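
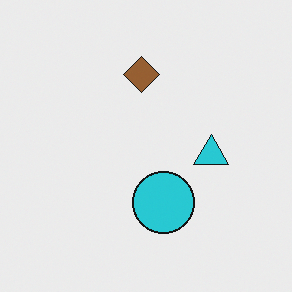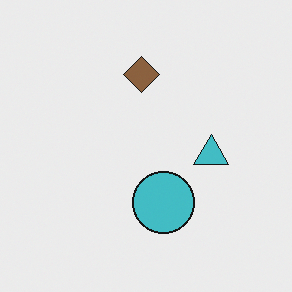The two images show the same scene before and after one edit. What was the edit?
The transformation is: slightly desaturated.

All colors are more muted and greyish — a global saturation change.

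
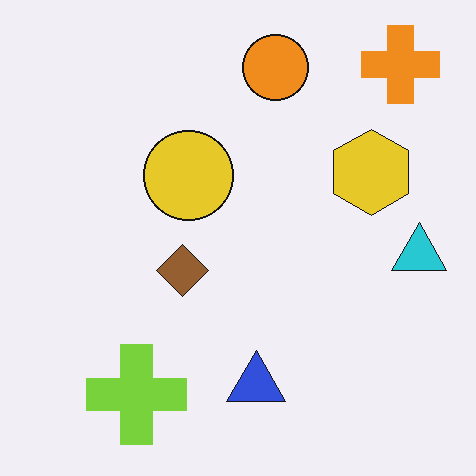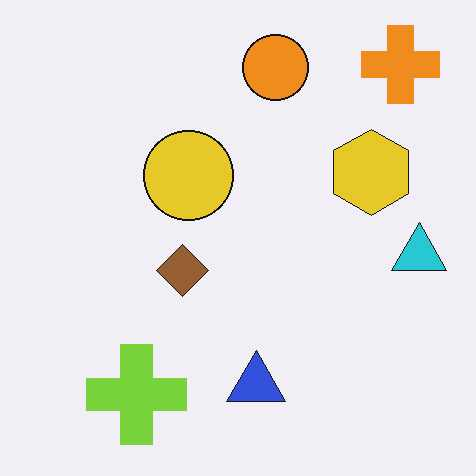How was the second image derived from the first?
The image was JPEG-compressed with visible artifacts.

Blocky 8×8 compression artifacts appear around shape edges and the flat background shows ringing — characteristic JPEG degradation.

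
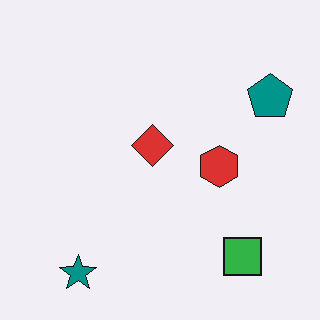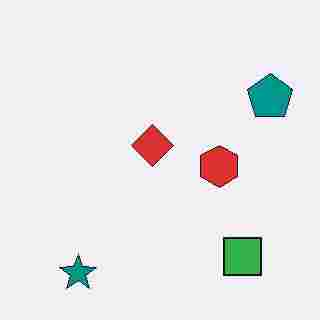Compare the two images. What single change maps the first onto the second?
The transformation is: degraded with heavy JPEG compression.

Blocky 8×8 compression artifacts appear around shape edges and the flat background shows ringing — characteristic JPEG degradation.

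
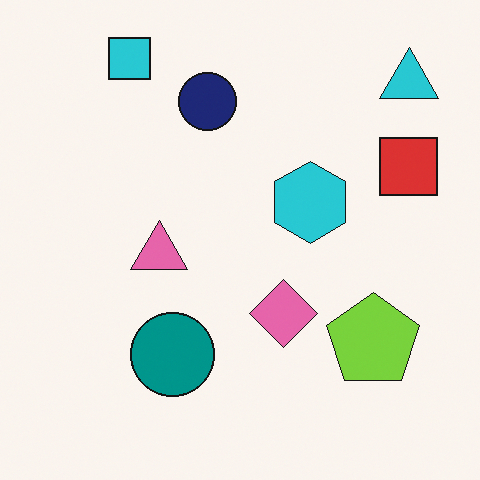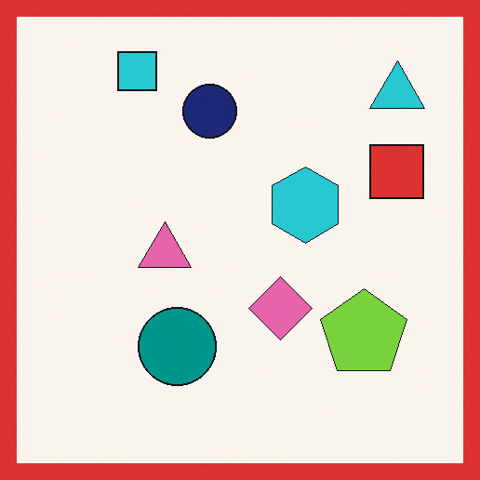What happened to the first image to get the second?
Framed with a red border.

A solid red frame runs around the edge of the second image, with the content slightly shrunk inside it.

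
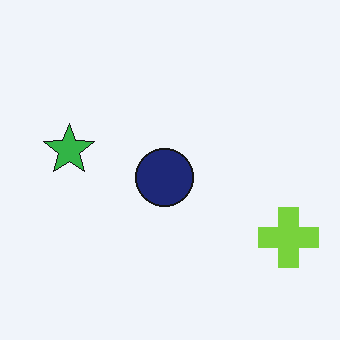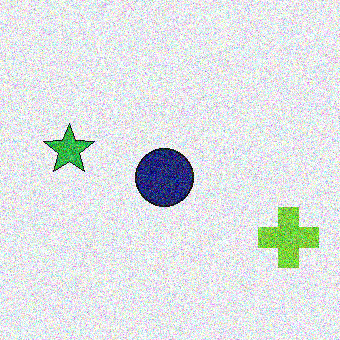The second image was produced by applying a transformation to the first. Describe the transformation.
The second image is the first degraded with heavy additive noise.

Random speckle covers the whole image, including the flat background.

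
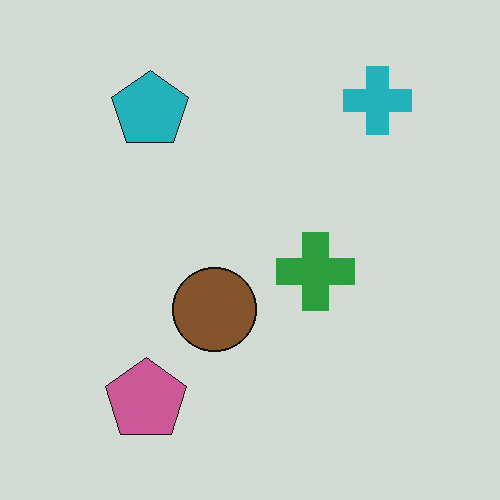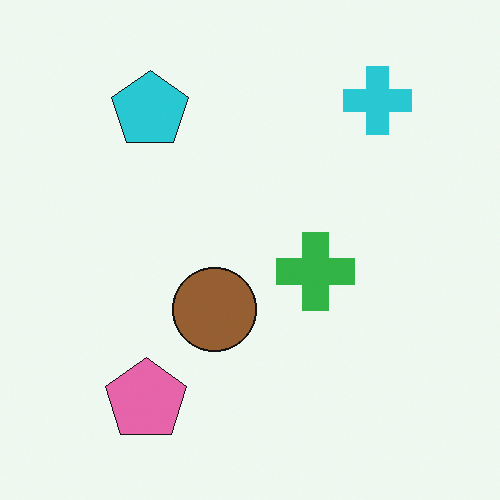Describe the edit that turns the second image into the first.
This is the original image darkened a little.

Every pixel — background and shapes alike — is uniformly darkened.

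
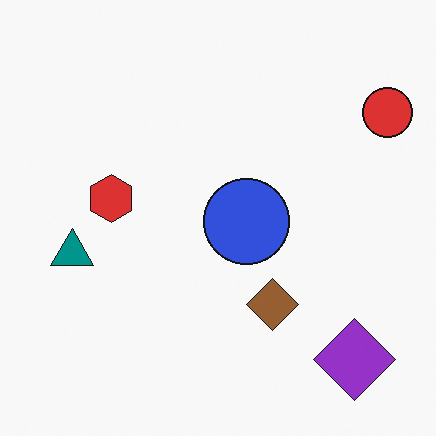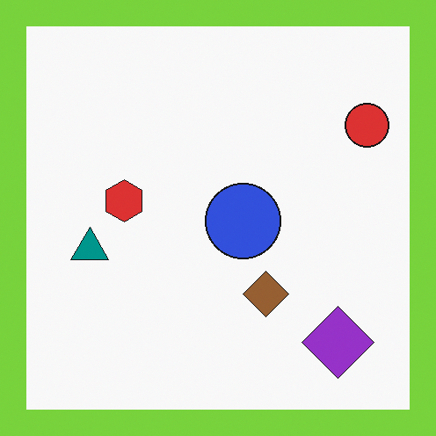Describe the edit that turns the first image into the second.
The transformation is: framed with a lime border.

A solid lime frame runs around the edge of the second image, with the content slightly shrunk inside it.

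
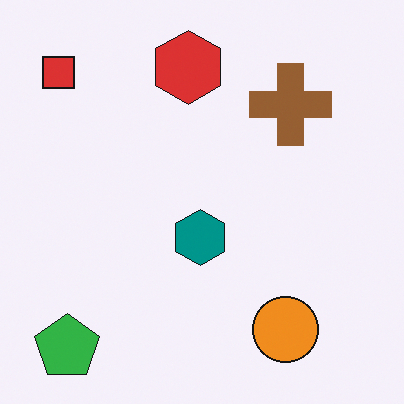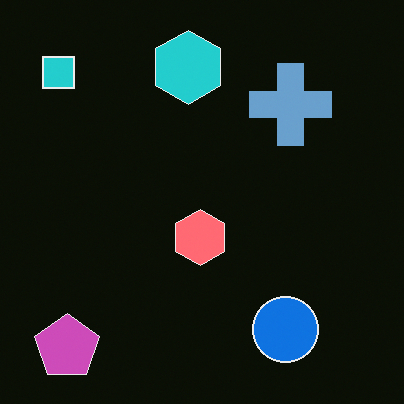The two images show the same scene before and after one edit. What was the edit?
This is the original image color-inverted (negative).

The light background has become dark and every shape's color is its complement — a photographic negative.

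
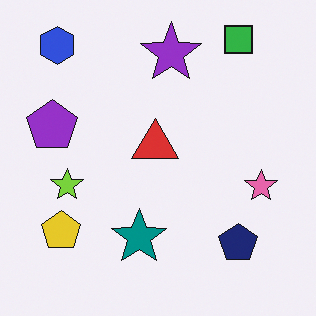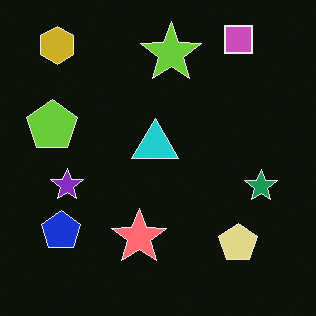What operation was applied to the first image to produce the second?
The transformation is: color-inverted (negative).

The light background has become dark and every shape's color is its complement — a photographic negative.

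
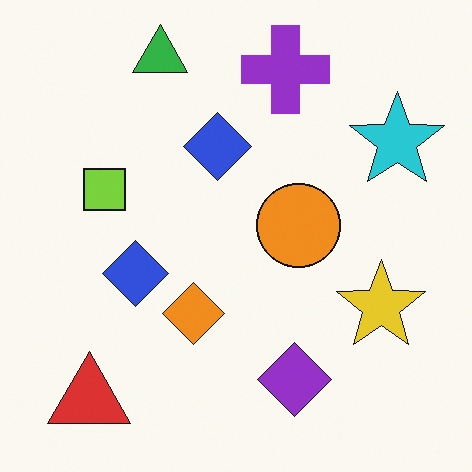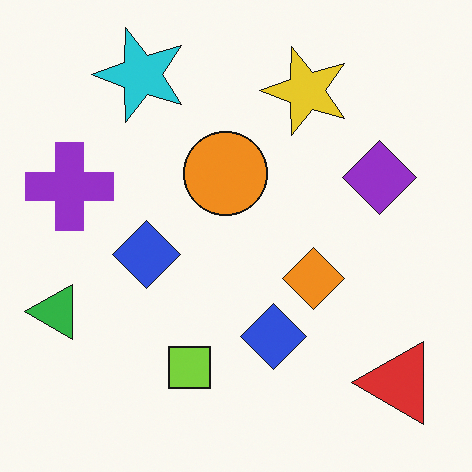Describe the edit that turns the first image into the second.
The image was rotated 90° counter-clockwise.

The red triangle sits in the bottom-left of the first image and the bottom-right of the second — consistent with a whole-image 90° counter-clockwise rotation.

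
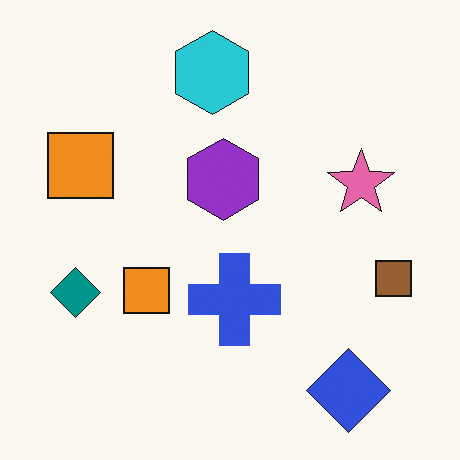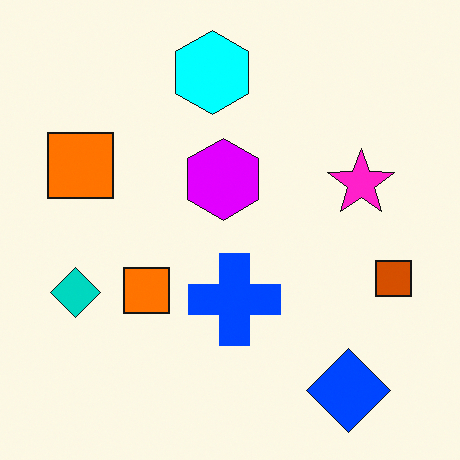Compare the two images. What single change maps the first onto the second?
The second image is the first made much more vivid (saturation change).

All colors are more vivid — a global saturation change.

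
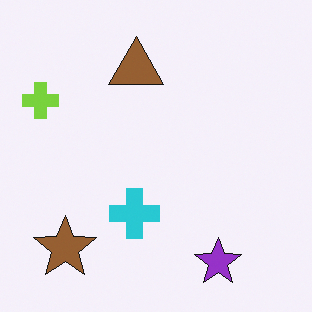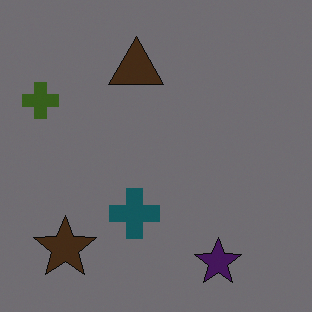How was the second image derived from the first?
Darkened a lot.

Every pixel — background and shapes alike — is uniformly darkened.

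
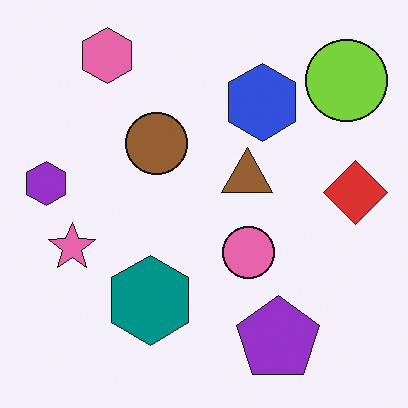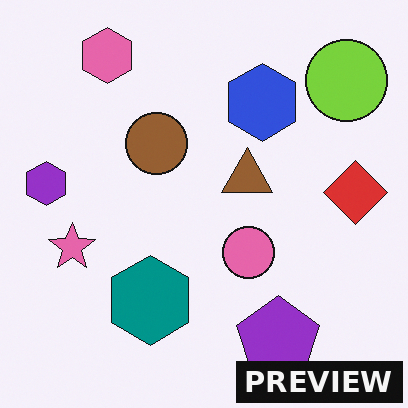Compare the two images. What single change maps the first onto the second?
The transformation is: watermarked with the text "PREVIEW" in the lower-right corner.

A dark label reading "PREVIEW" appears in the lower-right corner.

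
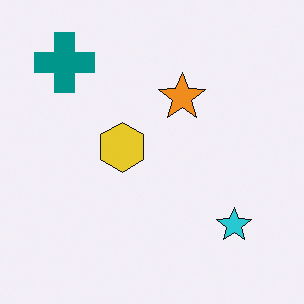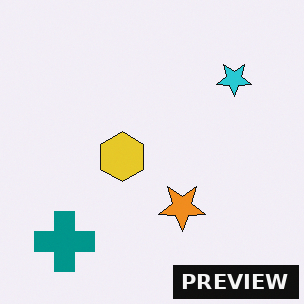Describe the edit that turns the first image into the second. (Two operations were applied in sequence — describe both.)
This is the original image flipped vertically (top ↔ bottom), then watermarked with the text "PREVIEW" in the lower-right corner.

The teal cross is in the top-left of the first image and the bottom-left of the second — shapes on opposite sides of the horizontal midline have swapped in a mirror flip. A dark label reading "PREVIEW" appears in the lower-right corner.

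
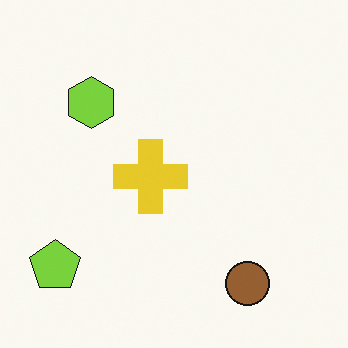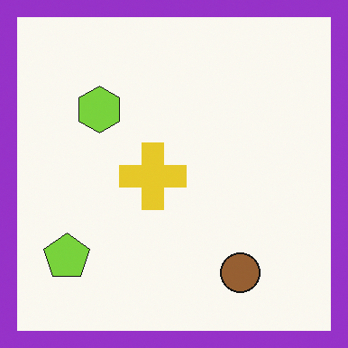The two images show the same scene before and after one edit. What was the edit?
The second image is the first framed with a purple border.

A solid purple frame runs around the edge of the second image, with the content slightly shrunk inside it.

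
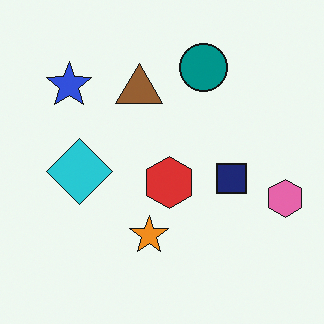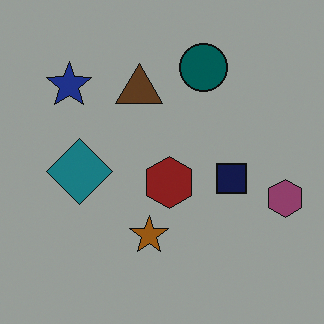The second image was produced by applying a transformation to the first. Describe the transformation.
It was darkened a lot.

Every pixel — background and shapes alike — is uniformly darkened.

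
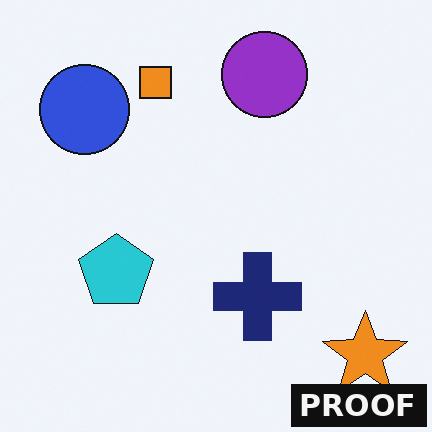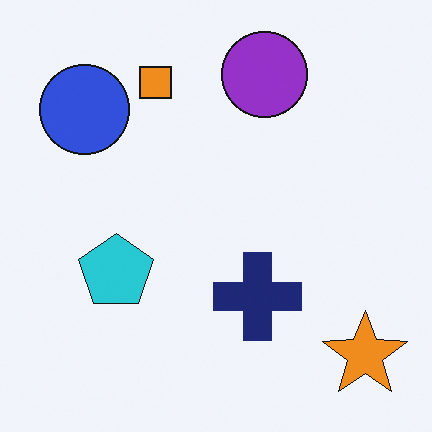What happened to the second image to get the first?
The image was watermarked with the text "PROOF" in the lower-right corner.

A dark label reading "PROOF" appears in the lower-right corner.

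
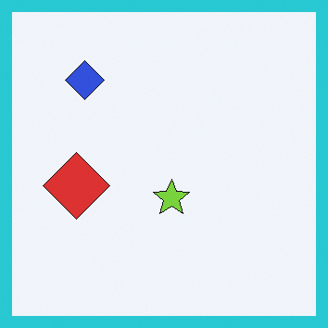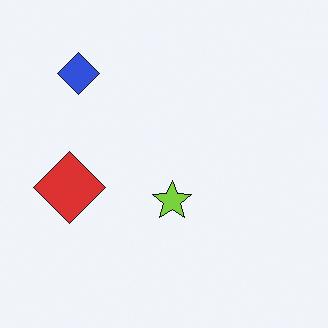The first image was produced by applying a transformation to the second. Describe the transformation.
The image was framed with a cyan border.

A solid cyan frame runs around the edge of the first image, with the content slightly shrunk inside it.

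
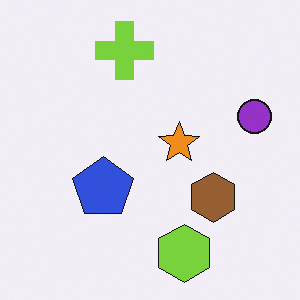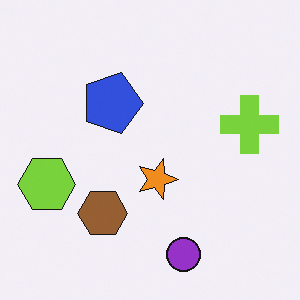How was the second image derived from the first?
Rotated 90° clockwise.

The purple circle sits in the right of the first image and the bottom of the second — consistent with a whole-image 90° clockwise rotation.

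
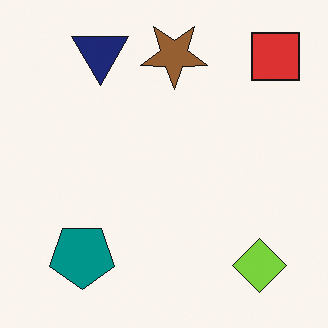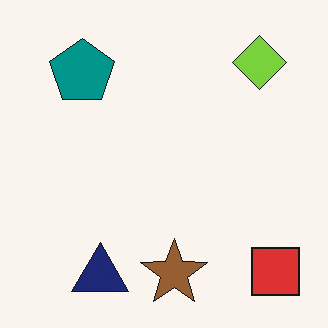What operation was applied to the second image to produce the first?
The transformation is: flipped vertically (top ↔ bottom).

The navy triangle is in the bottom-left of the second image and the top-left of the first — shapes on opposite sides of the horizontal midline have swapped in a mirror flip.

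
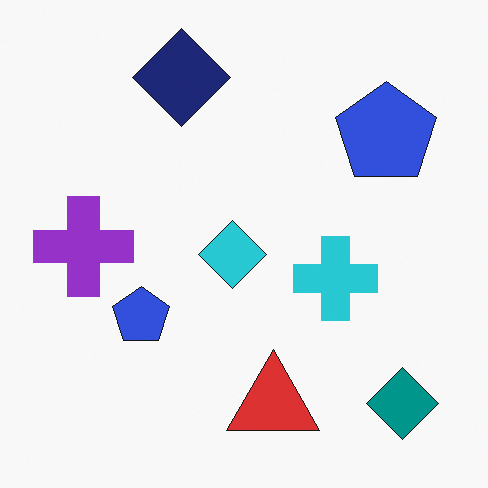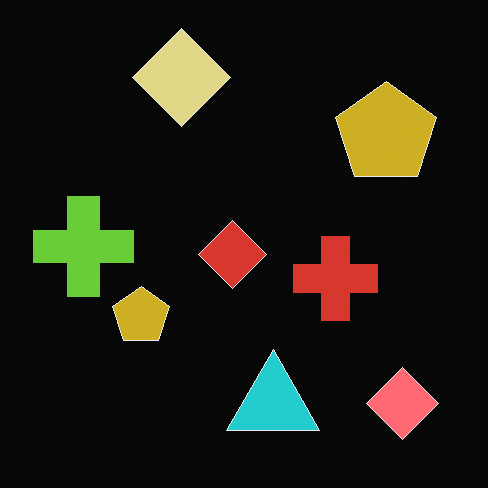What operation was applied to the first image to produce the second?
It was color-inverted (negative).

The light background has become dark and every shape's color is its complement — a photographic negative.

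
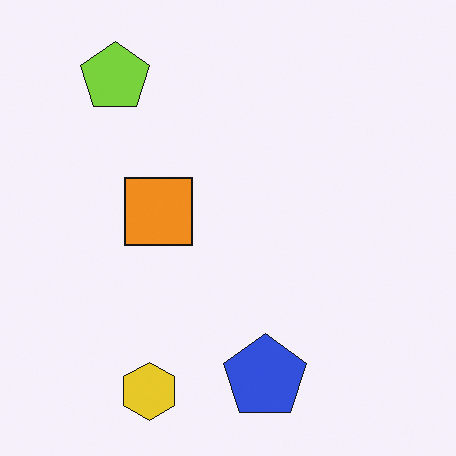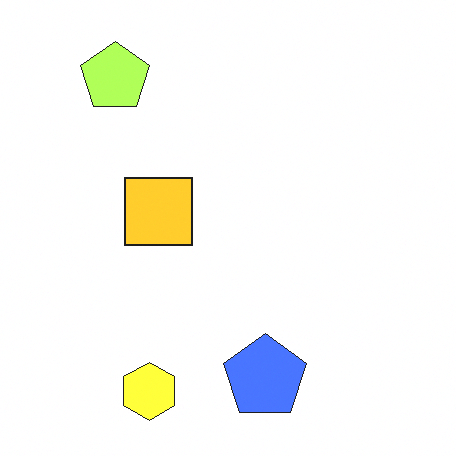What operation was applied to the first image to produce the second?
This is the original image brightened a lot.

Every pixel — background and shapes alike — is uniformly brightened.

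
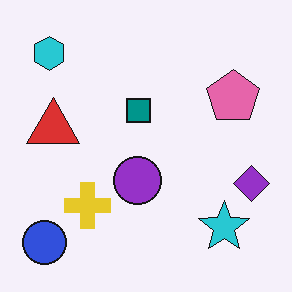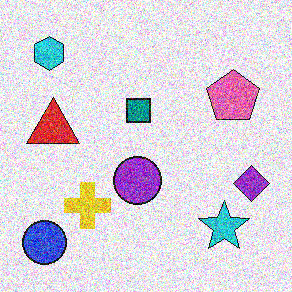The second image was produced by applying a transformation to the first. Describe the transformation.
The transformation is: degraded with strong gaussian noise.

Random speckle covers the whole image, including the flat background.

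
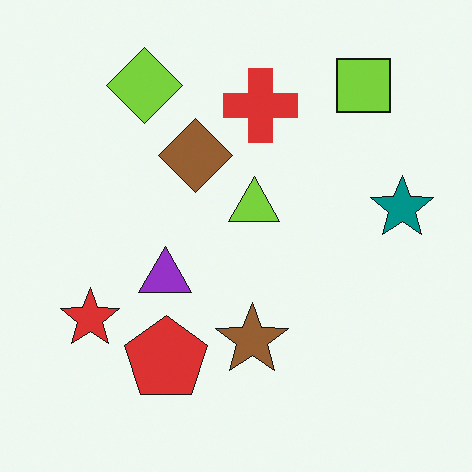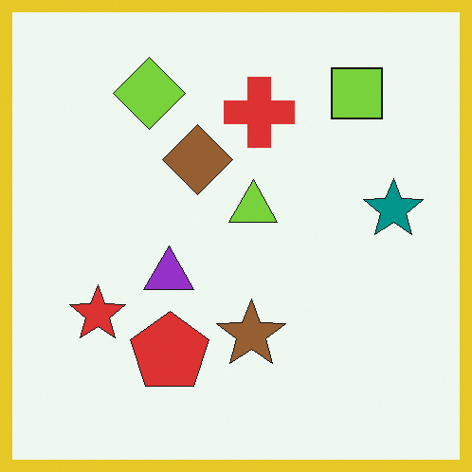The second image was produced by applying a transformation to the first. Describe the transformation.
The image was framed with a yellow border.

A solid yellow frame runs around the edge of the second image, with the content slightly shrunk inside it.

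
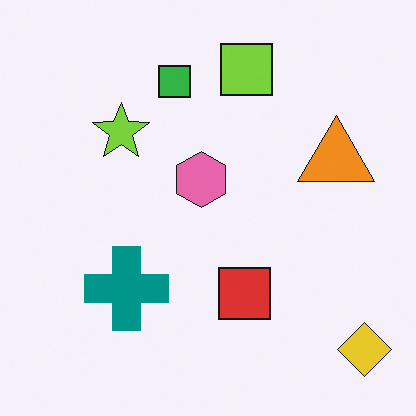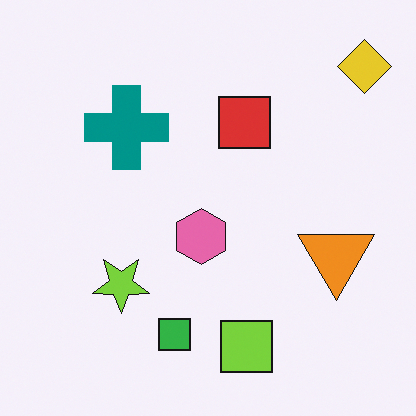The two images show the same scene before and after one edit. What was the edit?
The image was flipped vertically (top ↔ bottom).

The yellow diamond is in the bottom-right of the first image and the top-right of the second — shapes on opposite sides of the horizontal midline have swapped in a mirror flip.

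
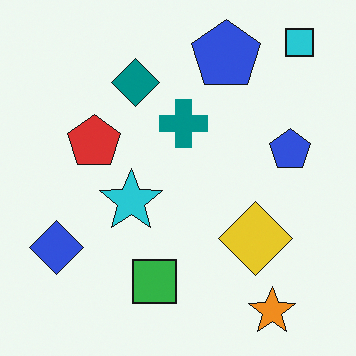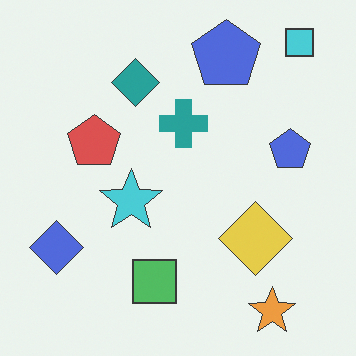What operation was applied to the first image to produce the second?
The image was given slightly reduced contrast.

Tones are pushed toward mid-grey across the whole image — a global contrast change.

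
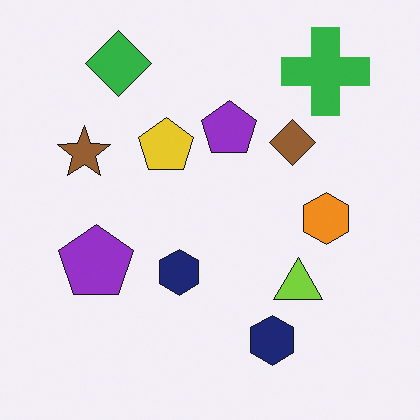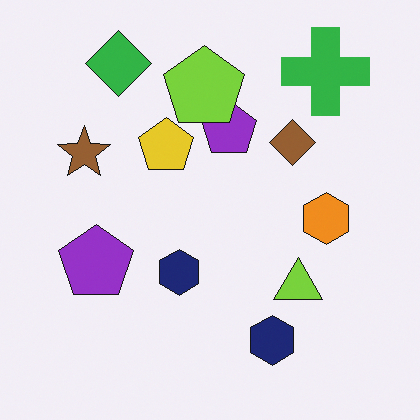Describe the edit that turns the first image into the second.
The second image is the first overlaid with an additional lime pentagon.

A lime pentagon appears in the second image that is absent from the first.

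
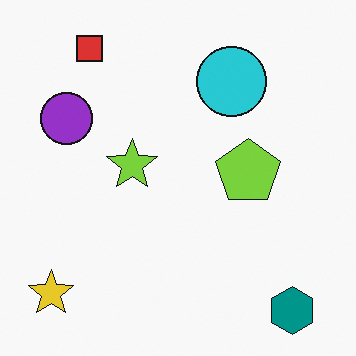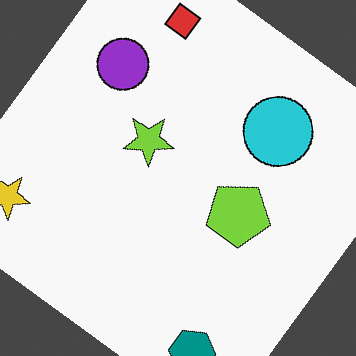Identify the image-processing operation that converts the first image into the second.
This is the original image rotated clockwise by a large amount — several tens of degrees.

Every shape is tilted by the same angle and the image corners show triangular fill wedges — a whole-image rotation by a non-right angle.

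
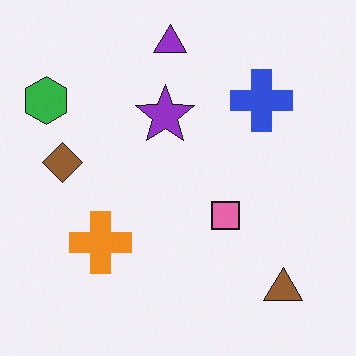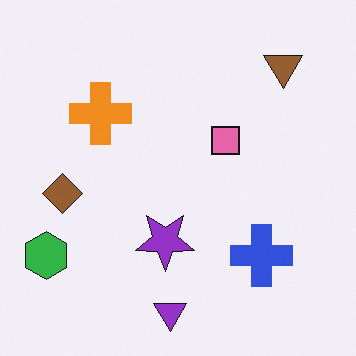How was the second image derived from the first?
It was flipped vertically (top ↔ bottom).

The purple triangle is in the top of the first image and the bottom of the second — shapes on opposite sides of the horizontal midline have swapped in a mirror flip.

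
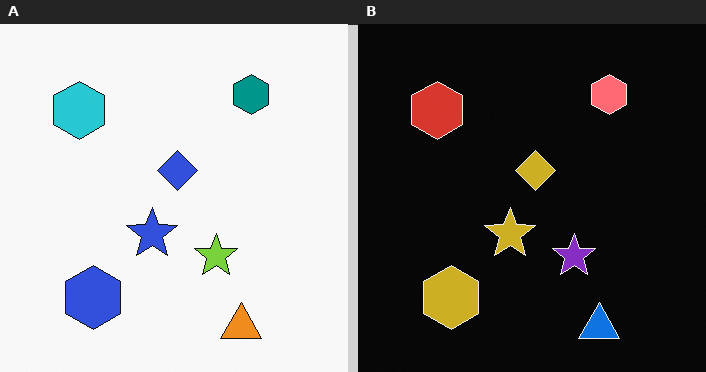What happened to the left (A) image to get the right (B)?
The right (B) image is the left (A) color-inverted (negative).

The light background has become dark and every shape's color is its complement — a photographic negative.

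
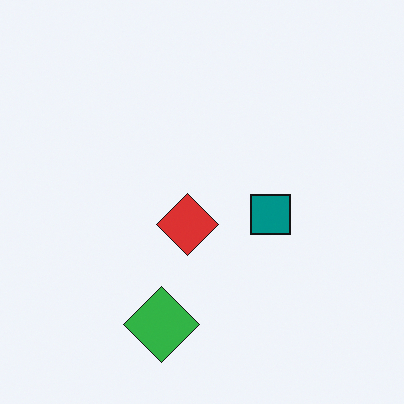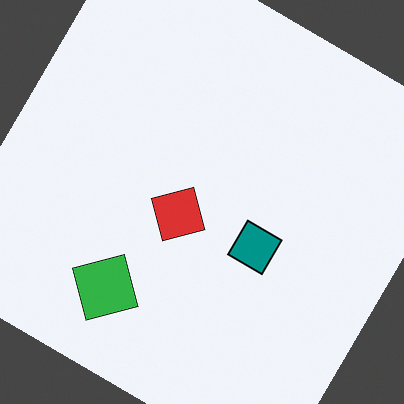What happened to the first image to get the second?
The second image is the first rotated clockwise by a large amount — several tens of degrees.

Every shape is tilted by the same angle and the image corners show triangular fill wedges — a whole-image rotation by a non-right angle.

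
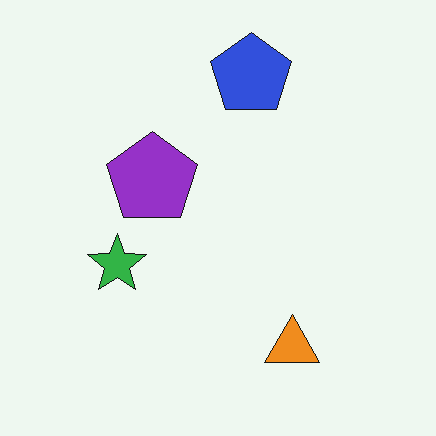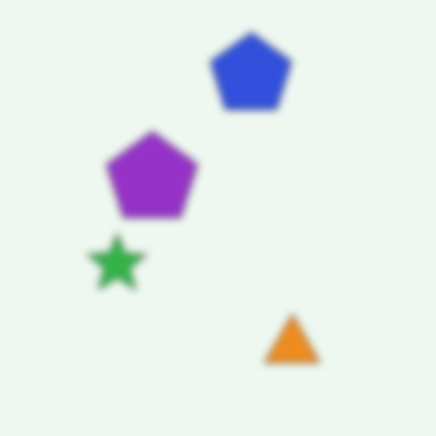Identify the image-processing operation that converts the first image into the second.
Noticeably gaussian-blurred.

Shape edges and outlines are uniformly softened across the whole image.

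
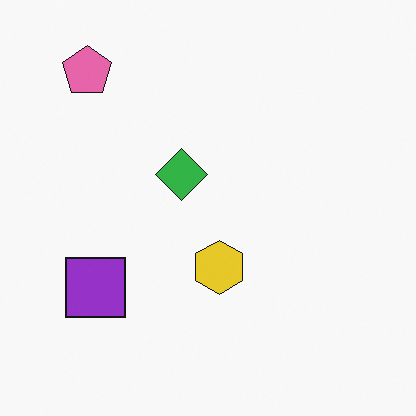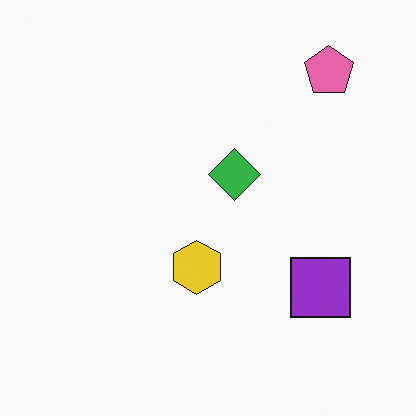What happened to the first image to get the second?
This is the original image flipped horizontally (left ↔ right).

The pink pentagon is in the top-left of the first image and the top-right of the second — shapes on opposite sides of the vertical midline have swapped in a mirror flip.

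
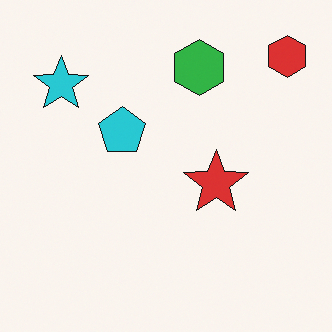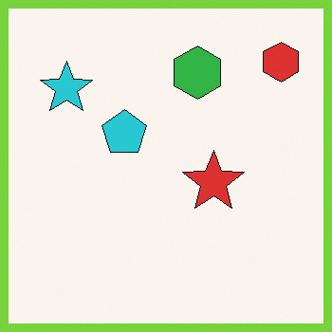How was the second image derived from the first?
It was framed with a lime border.

A solid lime frame runs around the edge of the second image, with the content slightly shrunk inside it.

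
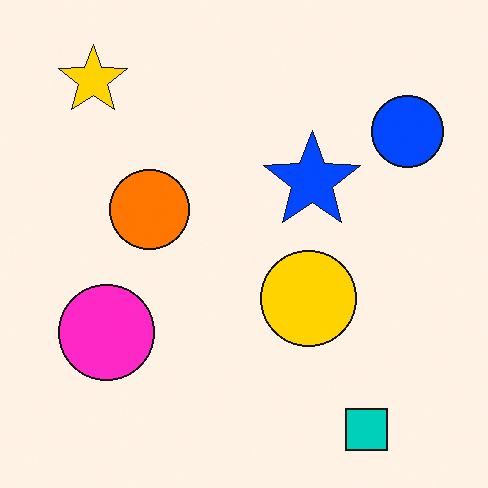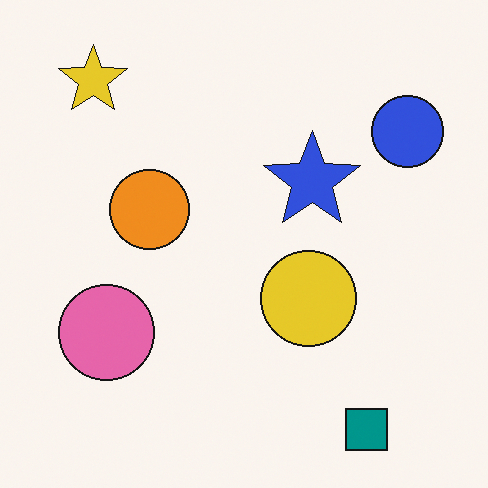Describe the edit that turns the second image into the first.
The first image is the second heavily oversaturated.

All colors are more vivid — a global saturation change.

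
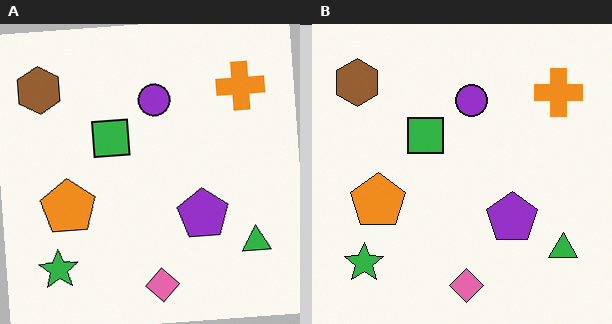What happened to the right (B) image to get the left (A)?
The transformation is: rotated counter-clockwise by a few degrees.

Every shape is tilted by the same angle and the image corners show triangular fill wedges — a whole-image rotation by a non-right angle.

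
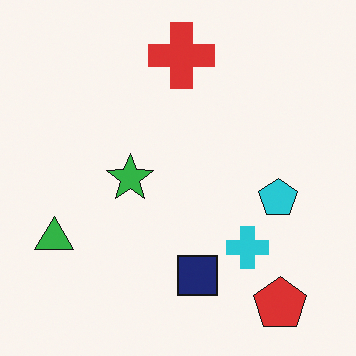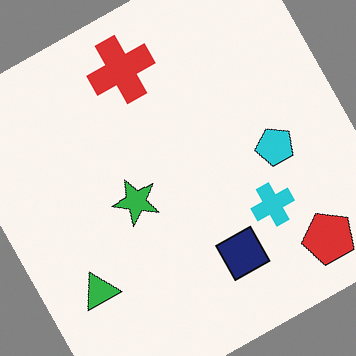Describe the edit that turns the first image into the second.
It was rotated counter-clockwise by a clearly visible amount.

Every shape is tilted by the same angle and the image corners show triangular fill wedges — a whole-image rotation by a non-right angle.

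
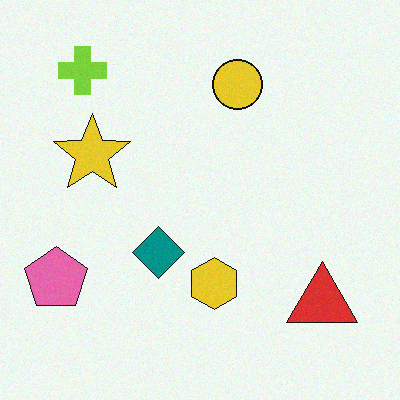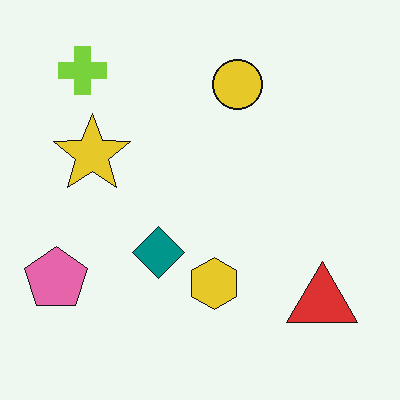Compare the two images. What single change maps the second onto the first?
The transformation is: degraded with light additive noise.

Random speckle covers the whole image, including the flat background.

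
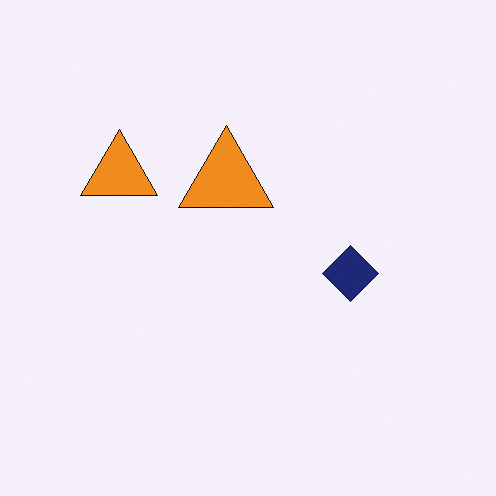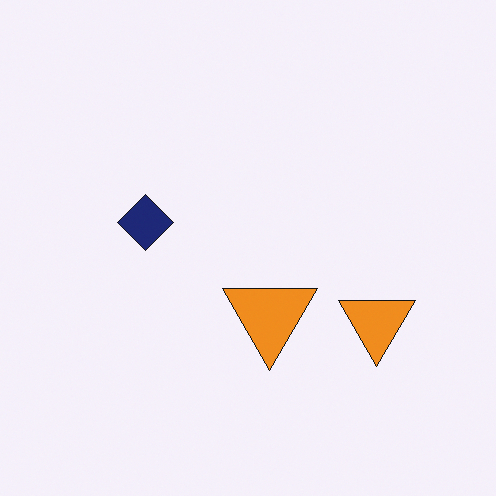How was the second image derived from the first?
The transformation is: rotated 180°.

The navy diamond sits in the right of the first image and the left of the second — consistent with a whole-image 180° rotation.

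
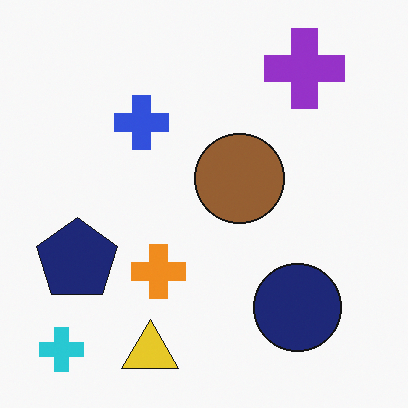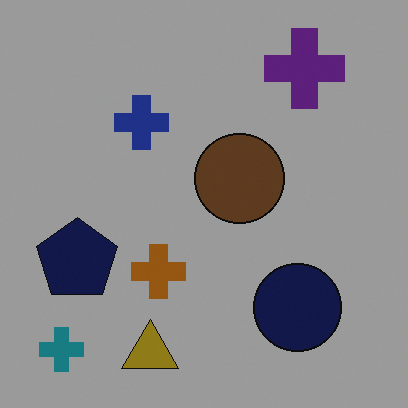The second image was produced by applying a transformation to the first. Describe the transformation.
The transformation is: darkened a lot.

Every pixel — background and shapes alike — is uniformly darkened.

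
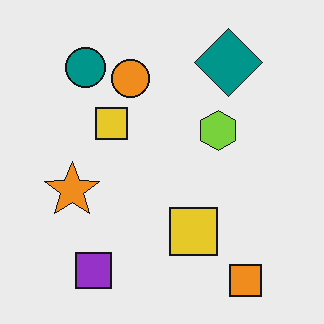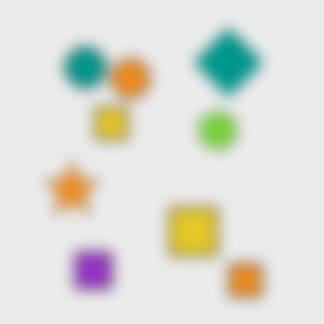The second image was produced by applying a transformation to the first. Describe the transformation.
Heavily blurred.

Shape edges and outlines are uniformly softened across the whole image.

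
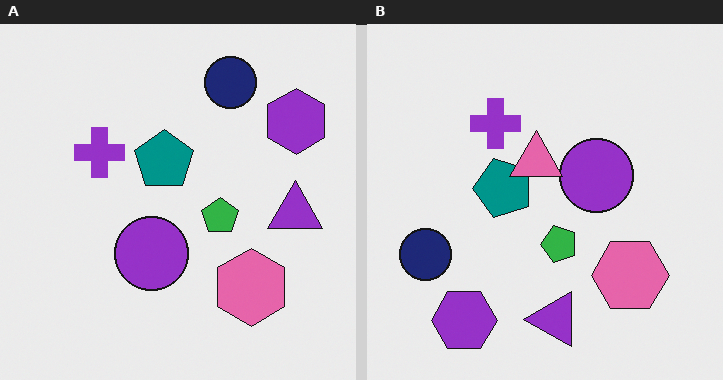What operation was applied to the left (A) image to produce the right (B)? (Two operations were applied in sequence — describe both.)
The right (B) image is the left (A) transposed (reflected across the top-left ↔ bottom-right diagonal), then overlaid with an additional pink triangle.

Shapes have swapped their row and column positions — what was in the top-right is now in the bottom-left — a diagonal reflection. A pink triangle appears in the right (B) image that is absent from the left (A).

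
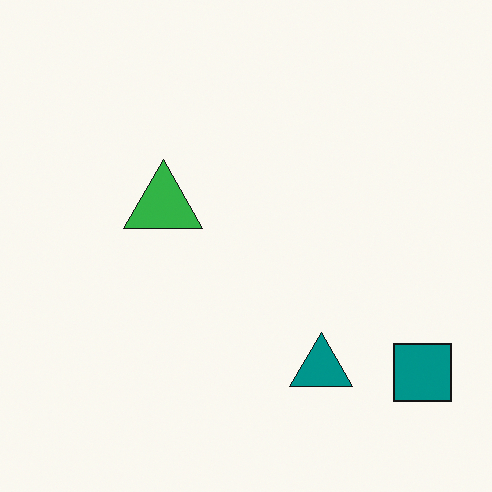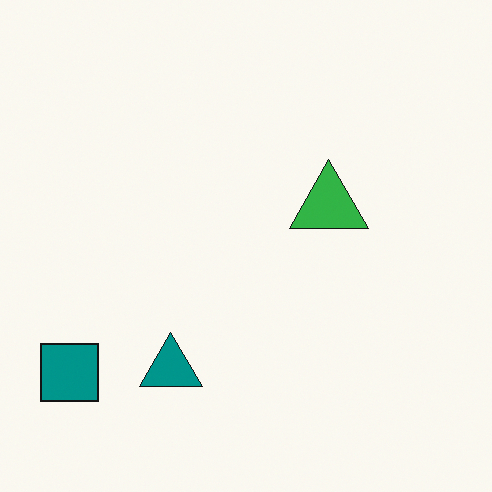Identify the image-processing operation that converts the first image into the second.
It was flipped horizontally (left ↔ right).

The teal square is in the bottom-right of the first image and the bottom-left of the second — shapes on opposite sides of the vertical midline have swapped in a mirror flip.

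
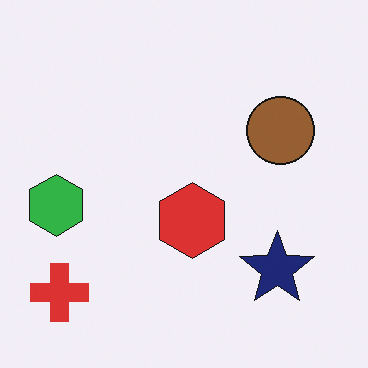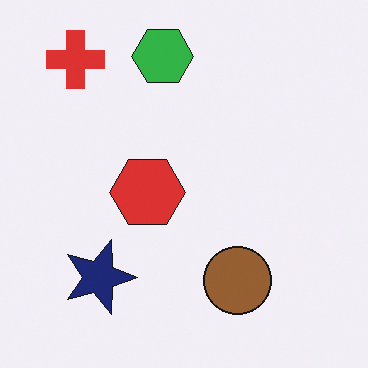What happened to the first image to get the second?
The image was rotated 90° clockwise.

The red cross sits in the bottom-left of the first image and the top-left of the second — consistent with a whole-image 90° clockwise rotation.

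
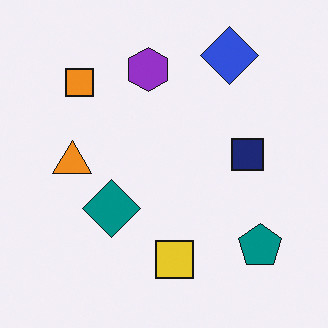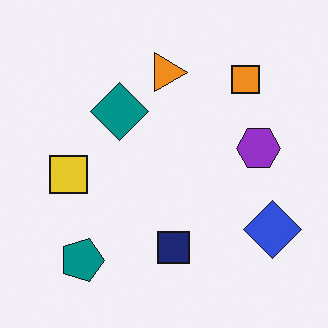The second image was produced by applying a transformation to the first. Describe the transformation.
The second image is the first rotated 90° clockwise.

The blue diamond sits in the top-right of the first image and the bottom-right of the second — consistent with a whole-image 90° clockwise rotation.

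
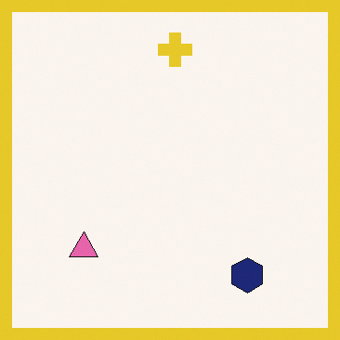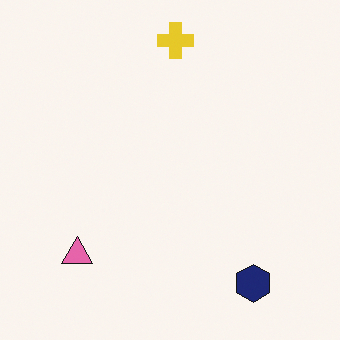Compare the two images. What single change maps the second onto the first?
The first image is the second framed with a yellow border.

A solid yellow frame runs around the edge of the first image, with the content slightly shrunk inside it.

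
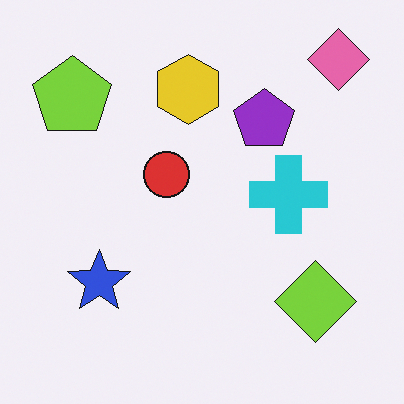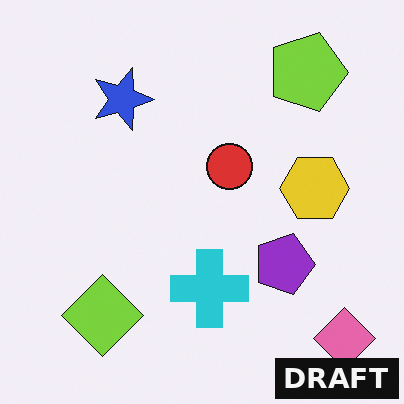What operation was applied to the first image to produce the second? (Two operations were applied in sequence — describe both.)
It was rotated 90° clockwise, then watermarked with the text "DRAFT" in the lower-right corner.

The pink diamond sits in the top-right of the first image and the bottom-right of the second — consistent with a whole-image 90° clockwise rotation. A dark label reading "DRAFT" appears in the lower-right corner.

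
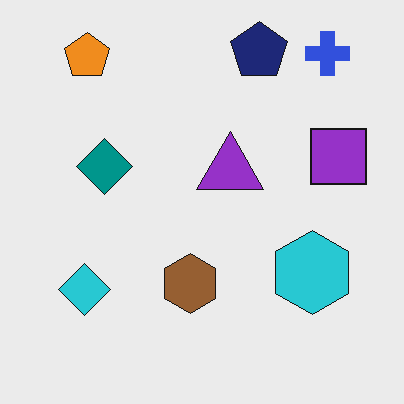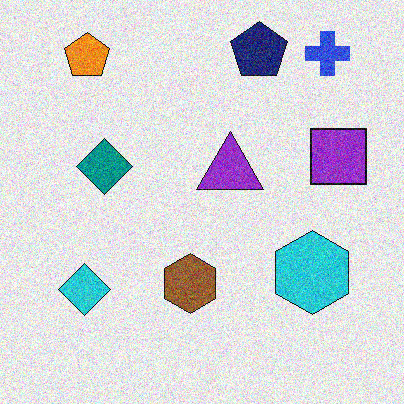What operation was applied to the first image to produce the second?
The transformation is: degraded with moderate additive noise.

Random speckle covers the whole image, including the flat background.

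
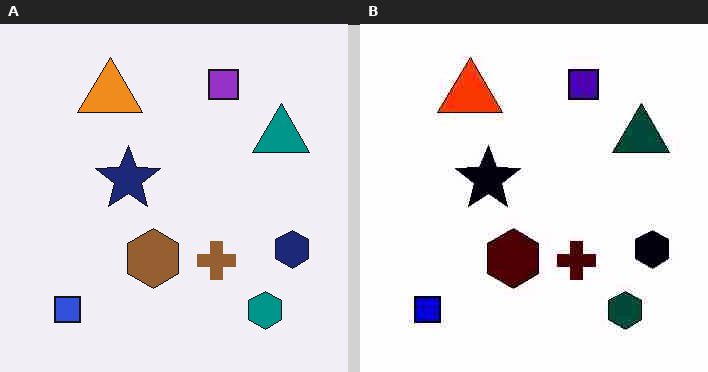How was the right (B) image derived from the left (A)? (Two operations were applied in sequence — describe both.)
It was boosted in contrast, then heavily JPEG-compressed with obvious blocking artifacts.

Tones are pushed away from mid-grey across the whole image — a global contrast change. Blocky 8×8 compression artifacts appear around shape edges and the flat background shows ringing — characteristic JPEG degradation.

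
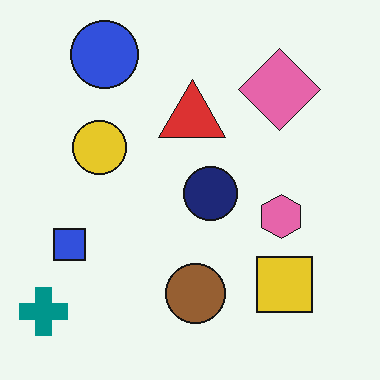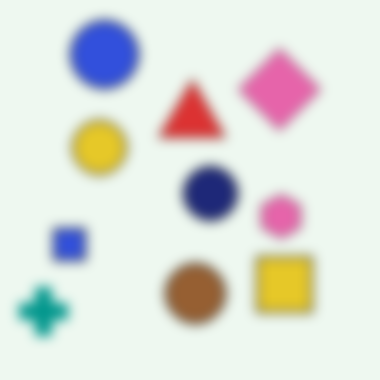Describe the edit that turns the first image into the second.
The transformation is: strongly gaussian-blurred.

Shape edges and outlines are uniformly softened across the whole image.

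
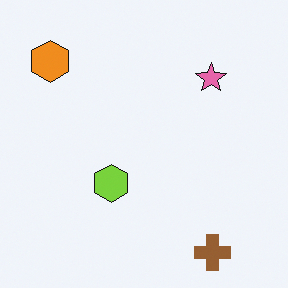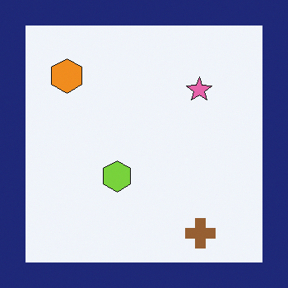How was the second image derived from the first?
This is the original image framed with a navy border.

A solid navy frame runs around the edge of the second image, with the content slightly shrunk inside it.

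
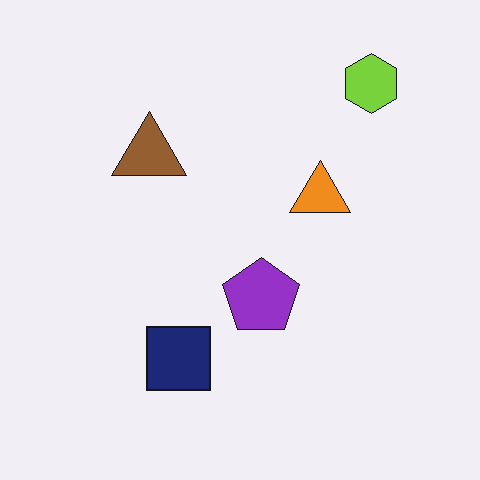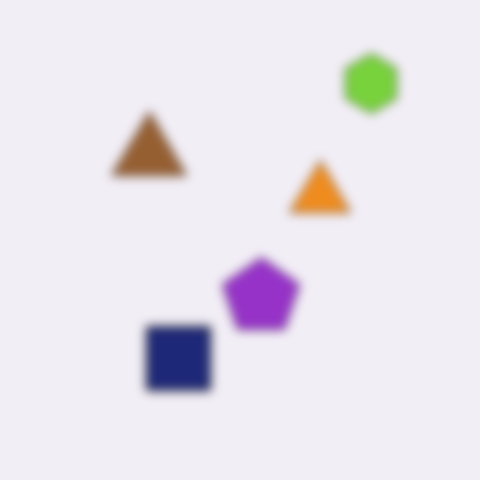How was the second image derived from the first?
This is the original image heavily blurred.

Shape edges and outlines are uniformly softened across the whole image.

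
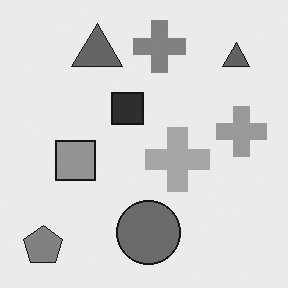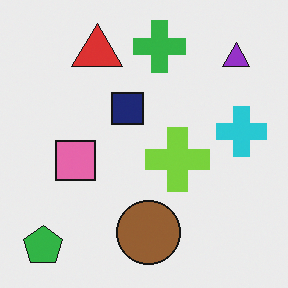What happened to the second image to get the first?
This is the original image converted to grayscale.

All color is removed — every shape is now a shade of grey.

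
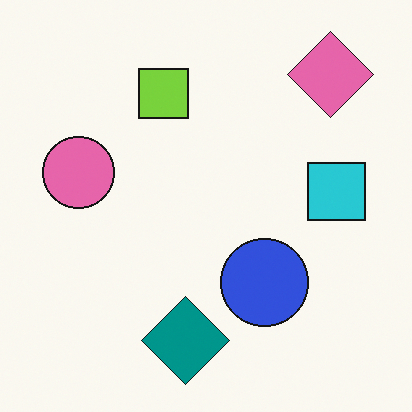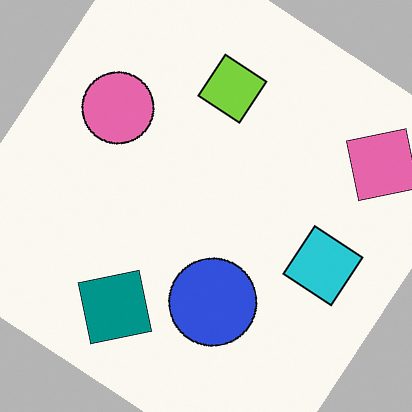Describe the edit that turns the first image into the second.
The second image is the first rotated clockwise by a large amount — several tens of degrees.

Every shape is tilted by the same angle and the image corners show triangular fill wedges — a whole-image rotation by a non-right angle.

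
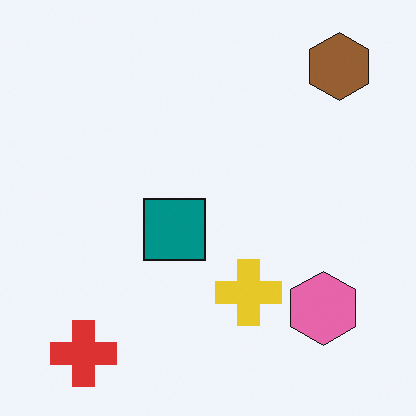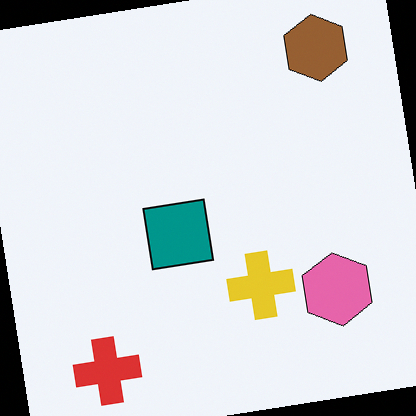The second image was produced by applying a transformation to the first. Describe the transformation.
It was rotated counter-clockwise by a slight angle.

Every shape is tilted by the same angle and the image corners show triangular fill wedges — a whole-image rotation by a non-right angle.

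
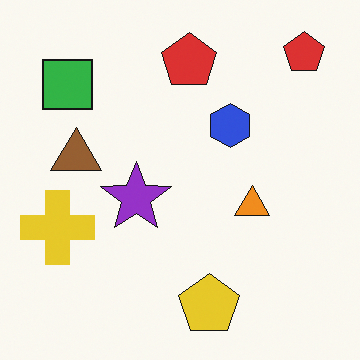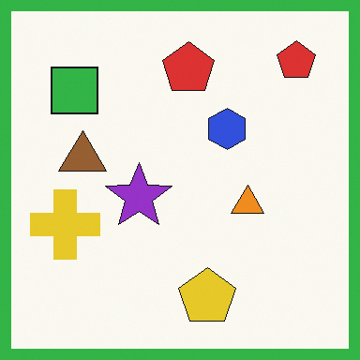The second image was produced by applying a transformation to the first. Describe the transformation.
The image was framed with a green border.

A solid green frame runs around the edge of the second image, with the content slightly shrunk inside it.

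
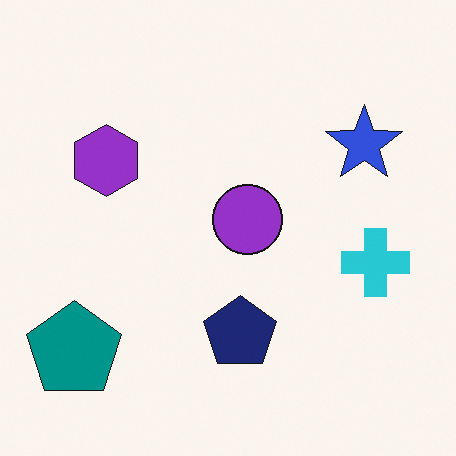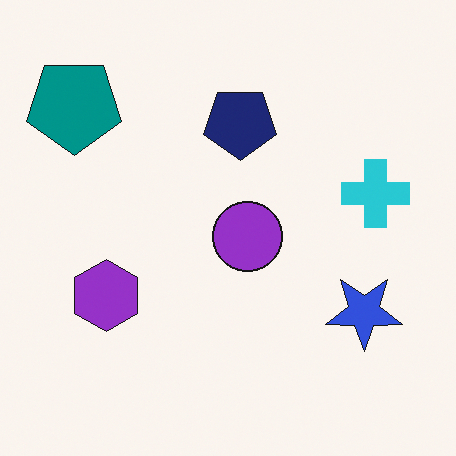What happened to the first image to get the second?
The transformation is: flipped vertically (top ↔ bottom).

The teal pentagon is in the bottom-left of the first image and the top-left of the second — shapes on opposite sides of the horizontal midline have swapped in a mirror flip.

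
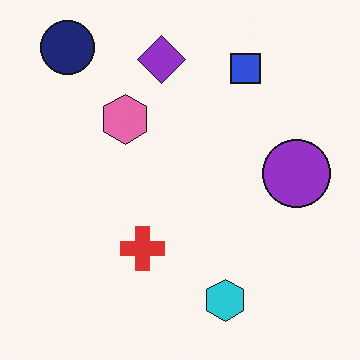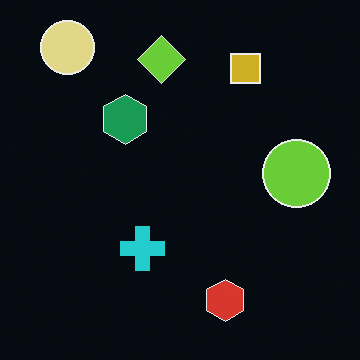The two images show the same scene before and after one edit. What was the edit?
It was color-inverted (negative).

The light background has become dark and every shape's color is its complement — a photographic negative.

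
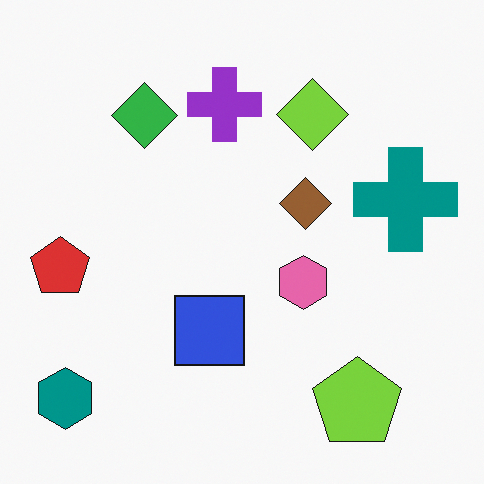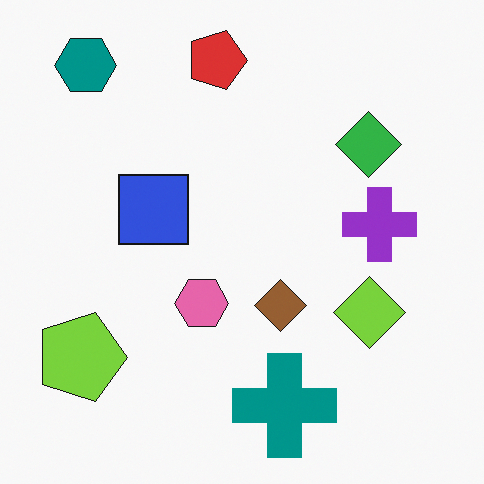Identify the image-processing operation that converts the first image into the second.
The image was rotated 90° clockwise.

The teal hexagon sits in the bottom-left of the first image and the top-left of the second — consistent with a whole-image 90° clockwise rotation.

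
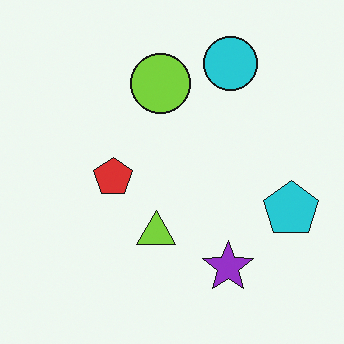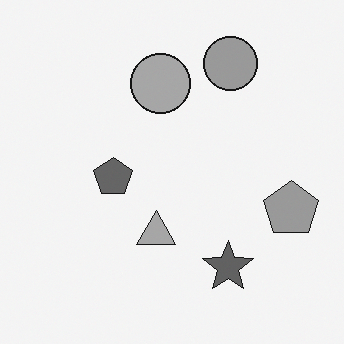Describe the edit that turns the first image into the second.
This is the original image converted to grayscale.

All color is removed — every shape is now a shade of grey.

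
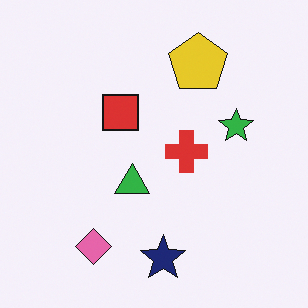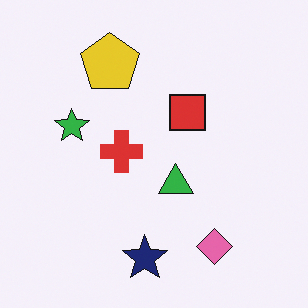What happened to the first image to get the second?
The second image is the first flipped horizontally (left ↔ right).

The green star is in the right of the first image and the left of the second — shapes on opposite sides of the vertical midline have swapped in a mirror flip.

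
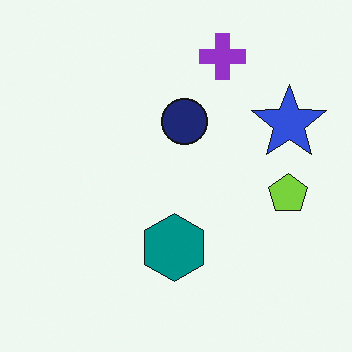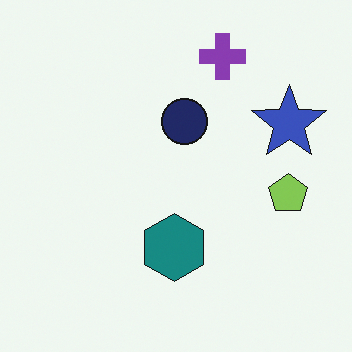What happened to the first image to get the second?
Slightly desaturated.

All colors are more muted and greyish — a global saturation change.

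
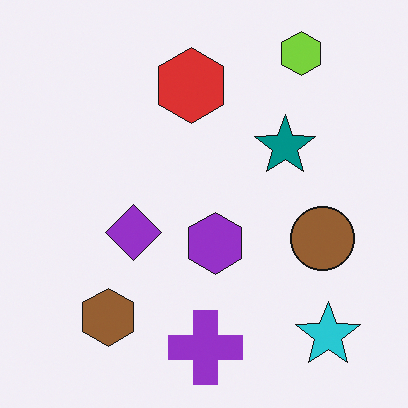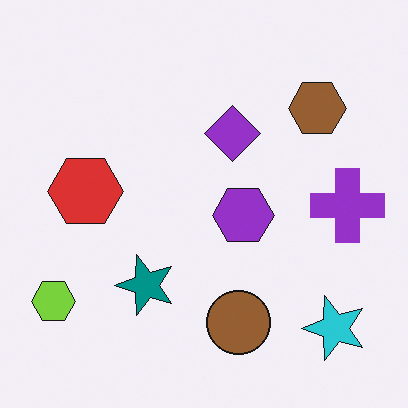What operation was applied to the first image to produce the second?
This is the original image transposed (reflected across the top-left ↔ bottom-right diagonal).

Shapes have swapped their row and column positions — what was in the top-right is now in the bottom-left — a diagonal reflection.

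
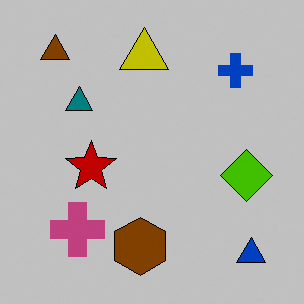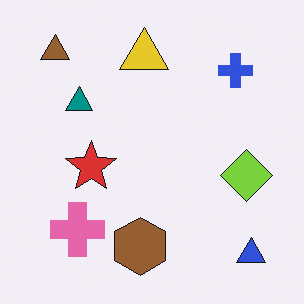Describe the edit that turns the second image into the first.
The first image is the second aggressively posterized.

Each flat color has snapped to a coarser quantized level — most visibly, the near-white background has dropped to a flat grey.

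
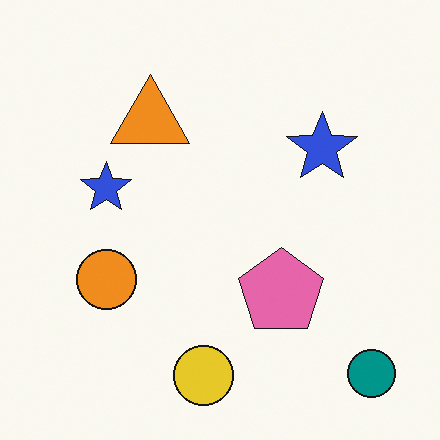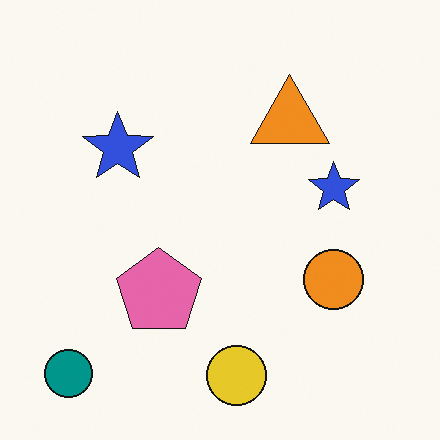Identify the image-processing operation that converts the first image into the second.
It was flipped horizontally (left ↔ right).

The teal circle is in the bottom-right of the first image and the bottom-left of the second — shapes on opposite sides of the vertical midline have swapped in a mirror flip.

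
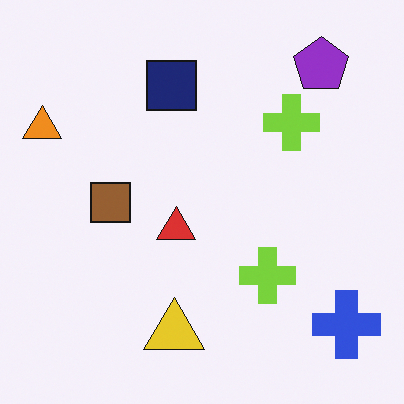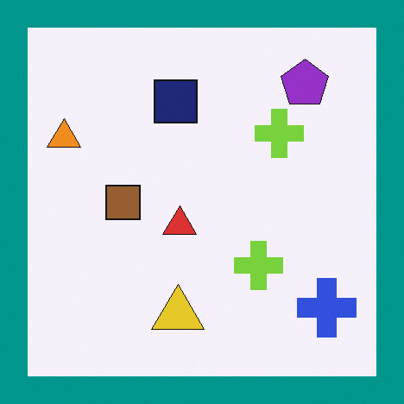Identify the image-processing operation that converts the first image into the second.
This is the original image framed with a teal border.

A solid teal frame runs around the edge of the second image, with the content slightly shrunk inside it.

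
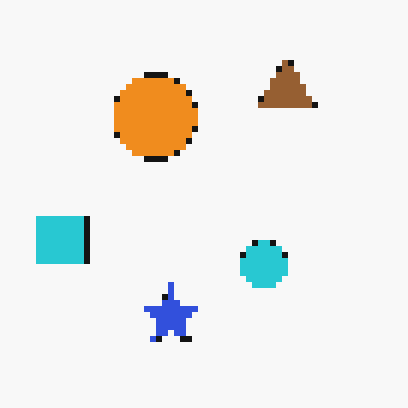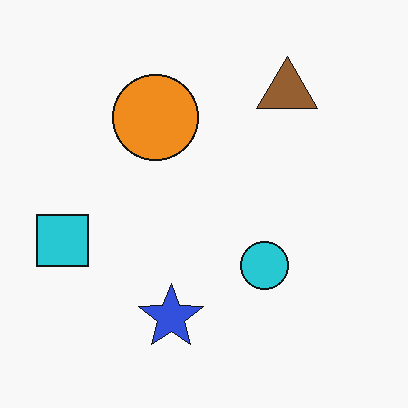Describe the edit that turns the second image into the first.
Moderately pixelated.

Shapes are reduced to large square blocks; fine edges and outlines are lost — a downscale-then-upscale (mosaic) effect.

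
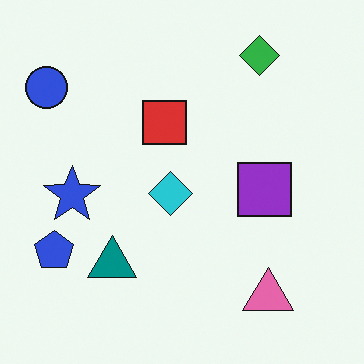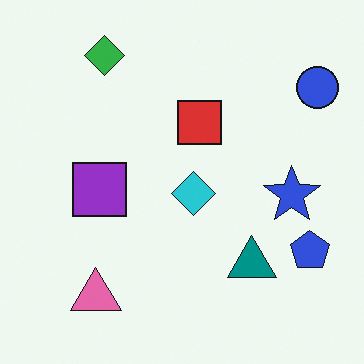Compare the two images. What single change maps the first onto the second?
The transformation is: flipped horizontally (left ↔ right).

The blue circle is in the top-left of the first image and the top-right of the second — shapes on opposite sides of the vertical midline have swapped in a mirror flip.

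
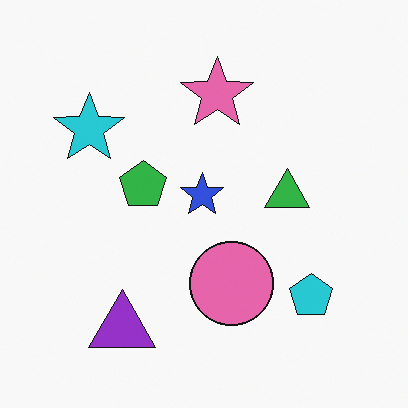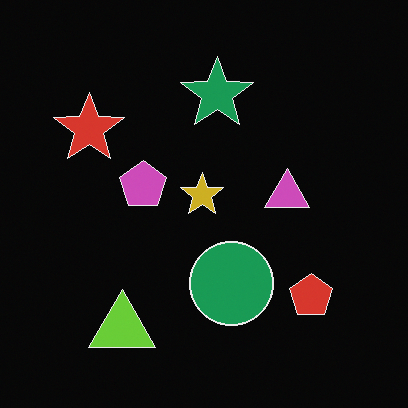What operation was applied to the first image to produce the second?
It was color-inverted (negative).

The light background has become dark and every shape's color is its complement — a photographic negative.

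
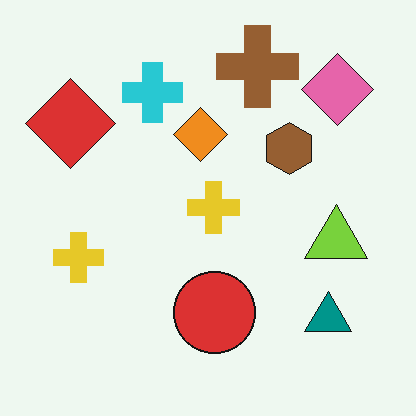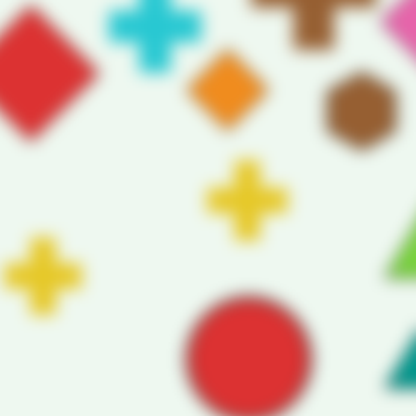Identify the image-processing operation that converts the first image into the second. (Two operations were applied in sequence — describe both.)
Strongly gaussian-blurred, then cropped to a modestly smaller region and rescaled.

Shape edges and outlines are uniformly softened across the whole image. The visible shapes are larger and the field of view is narrower; shapes near the original edges may be partly or wholly outside the frame — a crop-and-rescale.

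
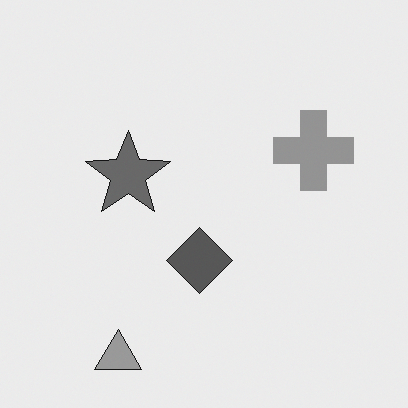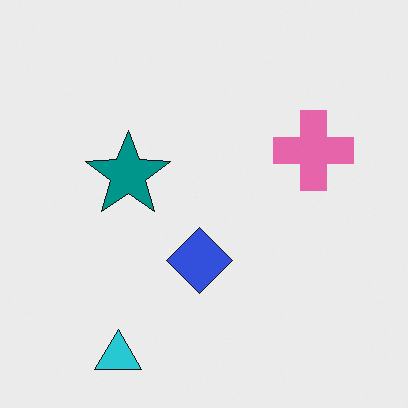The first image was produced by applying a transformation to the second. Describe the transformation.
The first image is the second converted to grayscale.

All color is removed — every shape is now a shade of grey.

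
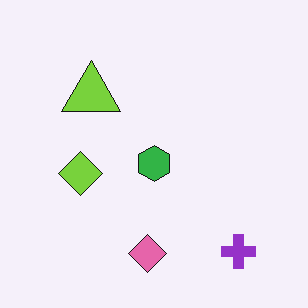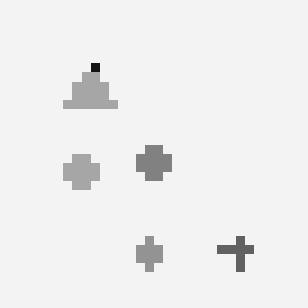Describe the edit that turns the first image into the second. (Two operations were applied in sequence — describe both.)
It was coarsely pixelated, then converted to grayscale.

Shapes are reduced to large square blocks; fine edges and outlines are lost — a downscale-then-upscale (mosaic) effect. All color is removed — every shape is now a shade of grey.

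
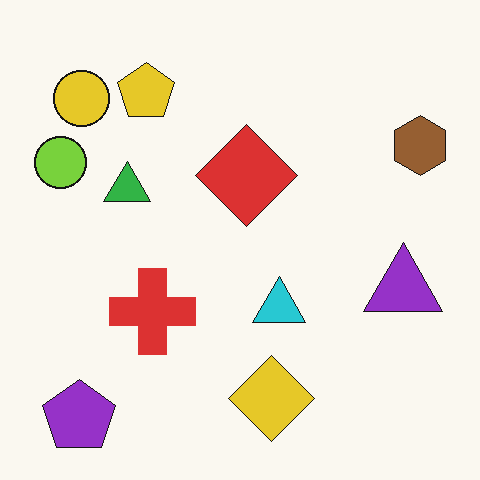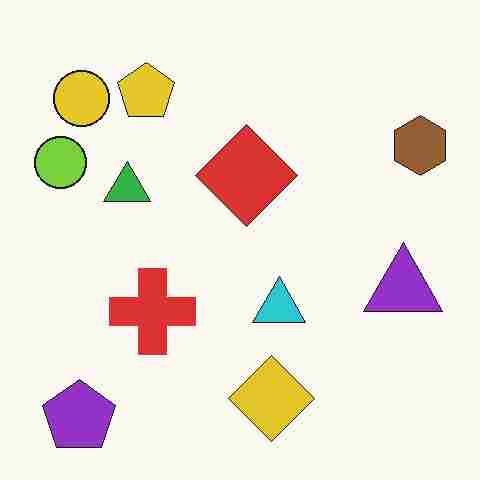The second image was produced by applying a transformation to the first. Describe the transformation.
It was heavily JPEG-compressed with obvious blocking artifacts.

Blocky 8×8 compression artifacts appear around shape edges and the flat background shows ringing — characteristic JPEG degradation.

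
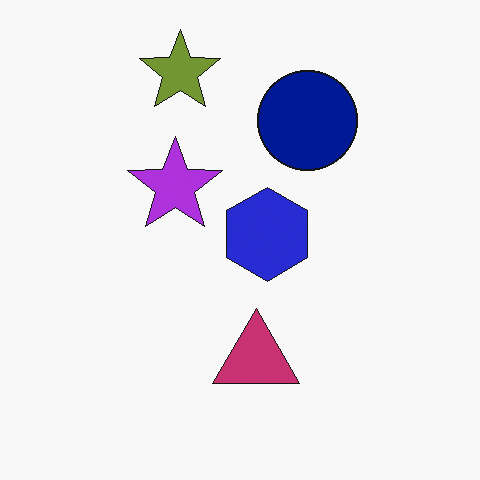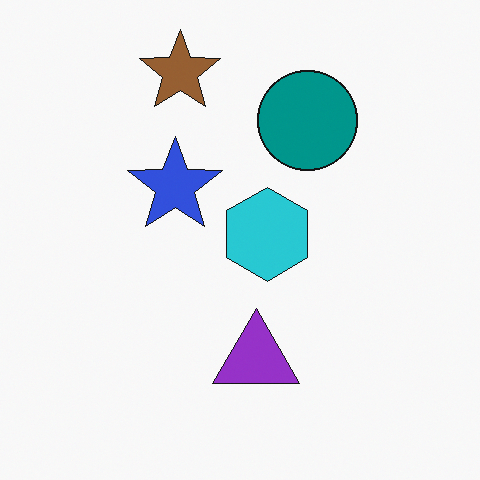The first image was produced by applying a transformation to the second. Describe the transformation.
It was hue-shifted by a small amount.

Every shape's color has rotated by the same amount around the hue wheel — a uniform hue shift.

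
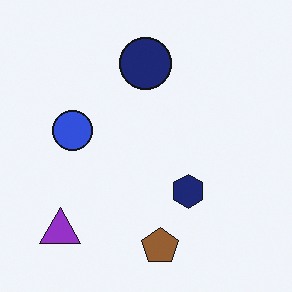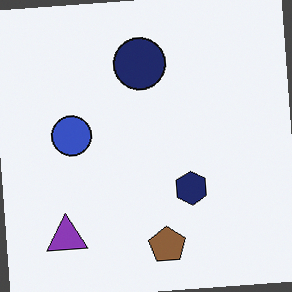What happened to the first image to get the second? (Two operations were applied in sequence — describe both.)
It was rotated counter-clockwise by a small amount, then slightly desaturated.

Every shape is tilted by the same angle and the image corners show triangular fill wedges — a whole-image rotation by a non-right angle. All colors are more muted and greyish — a global saturation change.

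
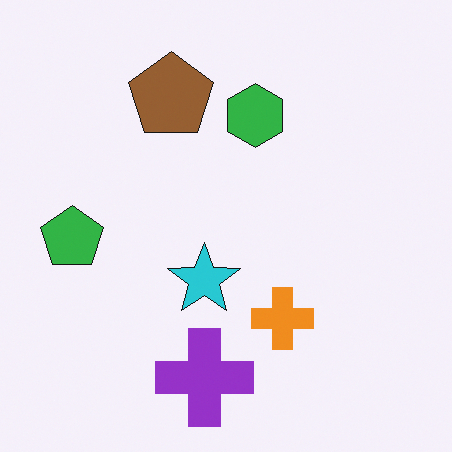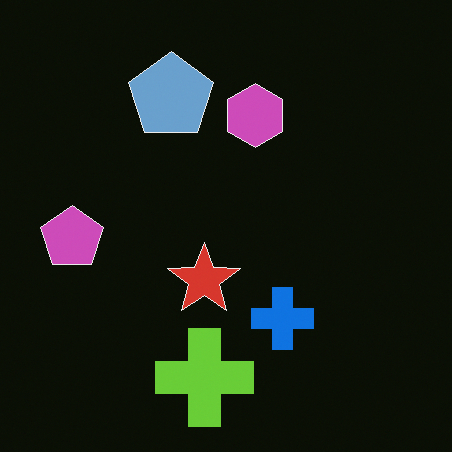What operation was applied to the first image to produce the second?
It was color-inverted (negative).

The light background has become dark and every shape's color is its complement — a photographic negative.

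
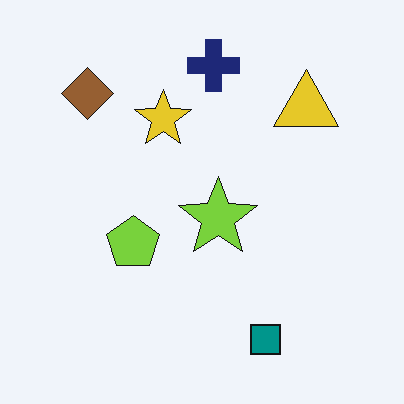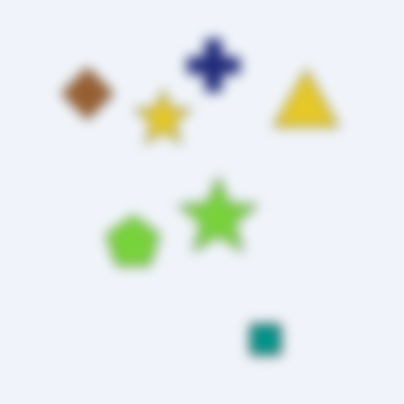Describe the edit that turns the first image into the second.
The image was heavily blurred.

Shape edges and outlines are uniformly softened across the whole image.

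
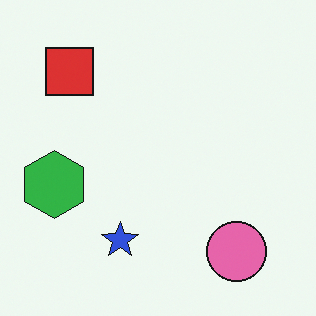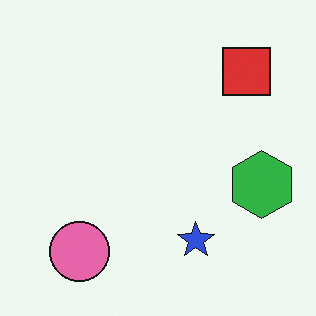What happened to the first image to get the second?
It was flipped horizontally (left ↔ right).

The green hexagon is in the left of the first image and the right of the second — shapes on opposite sides of the vertical midline have swapped in a mirror flip.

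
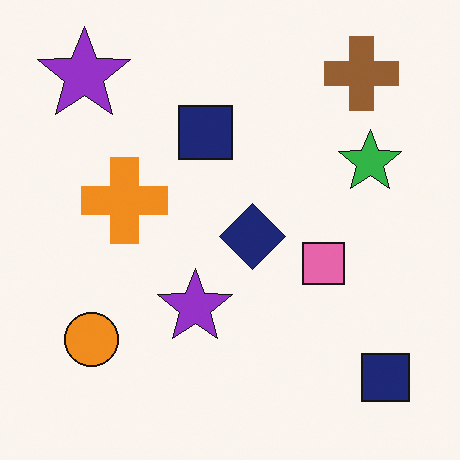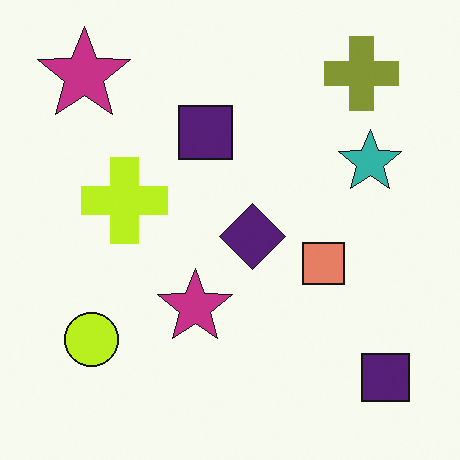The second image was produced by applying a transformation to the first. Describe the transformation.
The transformation is: hue-shifted by a small amount.

Every shape's color has rotated by the same amount around the hue wheel — a uniform hue shift.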